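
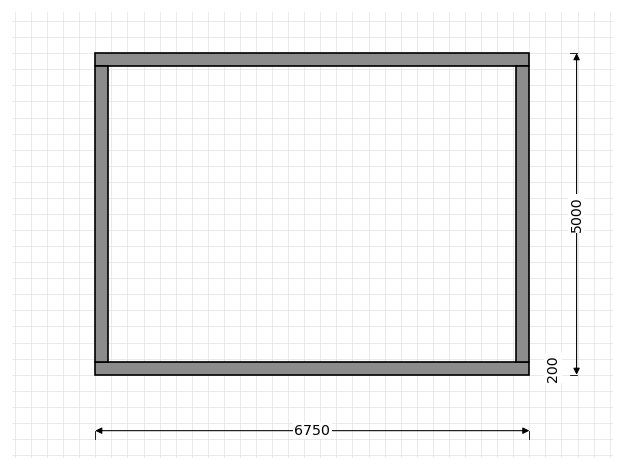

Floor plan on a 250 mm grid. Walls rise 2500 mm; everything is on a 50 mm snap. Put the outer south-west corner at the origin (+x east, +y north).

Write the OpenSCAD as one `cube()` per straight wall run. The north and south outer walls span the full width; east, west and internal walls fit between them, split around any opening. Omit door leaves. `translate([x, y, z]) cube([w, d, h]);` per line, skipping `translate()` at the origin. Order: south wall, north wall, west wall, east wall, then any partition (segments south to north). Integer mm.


cube([6750, 200, 2500]);
translate([0, 4800, 0]) cube([6750, 200, 2500]);
translate([0, 200, 0]) cube([200, 4600, 2500]);
translate([6550, 200, 0]) cube([200, 4600, 2500]);


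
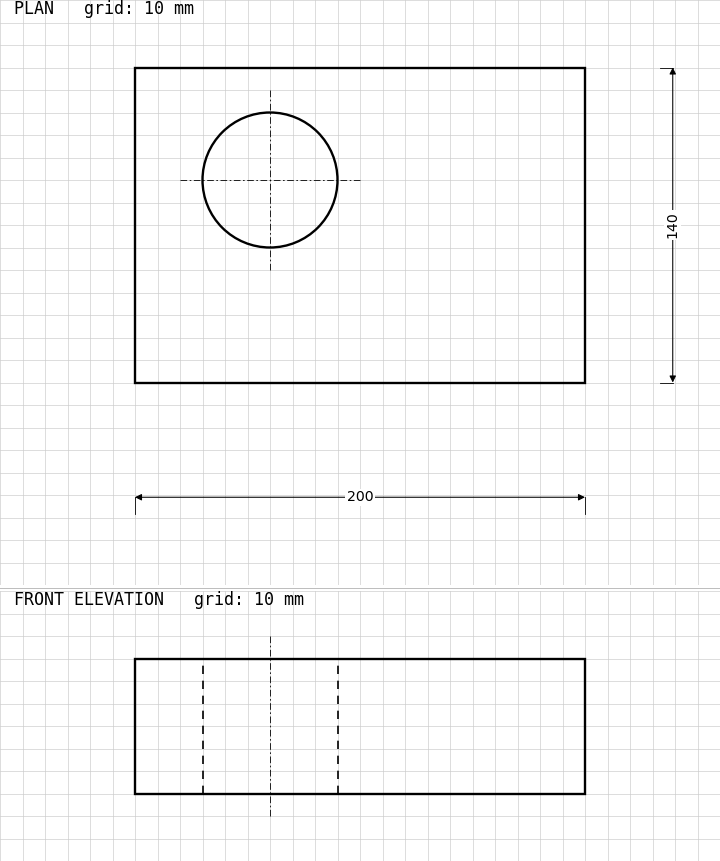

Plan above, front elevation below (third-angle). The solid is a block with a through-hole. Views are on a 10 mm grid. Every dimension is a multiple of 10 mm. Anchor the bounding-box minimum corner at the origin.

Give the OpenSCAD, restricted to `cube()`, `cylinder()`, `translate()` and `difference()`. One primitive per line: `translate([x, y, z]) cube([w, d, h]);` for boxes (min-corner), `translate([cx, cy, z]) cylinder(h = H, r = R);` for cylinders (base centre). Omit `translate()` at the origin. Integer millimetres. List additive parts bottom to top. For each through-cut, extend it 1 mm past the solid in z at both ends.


difference() {
  cube([200, 140, 60]);
  translate([60, 90, -1]) cylinder(h = 62, r = 30);
}


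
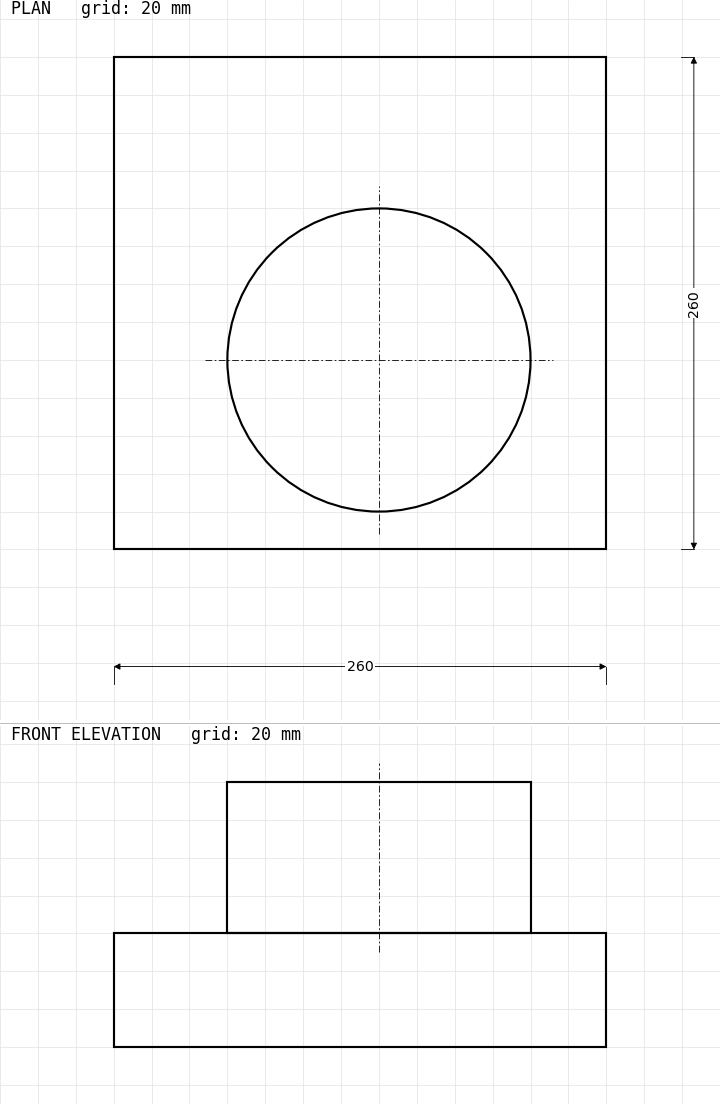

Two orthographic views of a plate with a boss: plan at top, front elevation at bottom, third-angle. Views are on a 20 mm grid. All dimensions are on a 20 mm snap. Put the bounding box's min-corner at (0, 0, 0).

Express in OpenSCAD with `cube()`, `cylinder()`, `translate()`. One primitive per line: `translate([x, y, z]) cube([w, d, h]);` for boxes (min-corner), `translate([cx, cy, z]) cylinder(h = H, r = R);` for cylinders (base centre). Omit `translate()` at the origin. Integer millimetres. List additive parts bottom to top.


cube([260, 260, 60]);
translate([140, 100, 60]) cylinder(h = 80, r = 80);


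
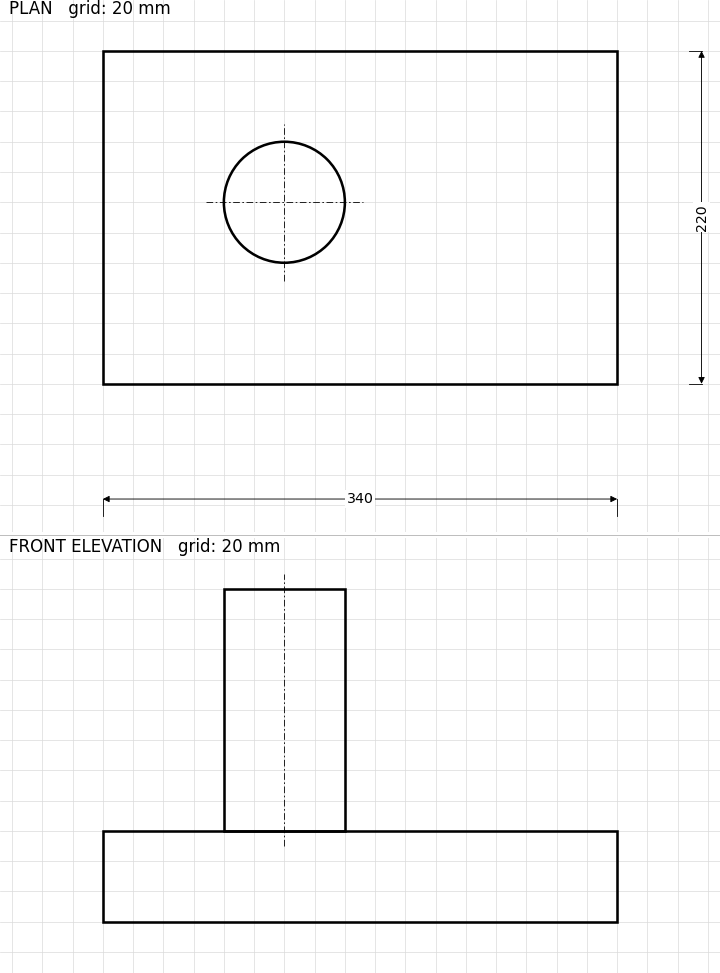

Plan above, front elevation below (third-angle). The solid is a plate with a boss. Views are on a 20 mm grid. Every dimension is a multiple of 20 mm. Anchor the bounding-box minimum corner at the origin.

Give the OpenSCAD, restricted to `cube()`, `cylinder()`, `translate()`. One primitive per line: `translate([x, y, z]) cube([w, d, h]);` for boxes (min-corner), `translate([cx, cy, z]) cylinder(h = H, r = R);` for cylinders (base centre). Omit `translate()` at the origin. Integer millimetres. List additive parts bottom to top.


cube([340, 220, 60]);
translate([120, 120, 60]) cylinder(h = 160, r = 40);


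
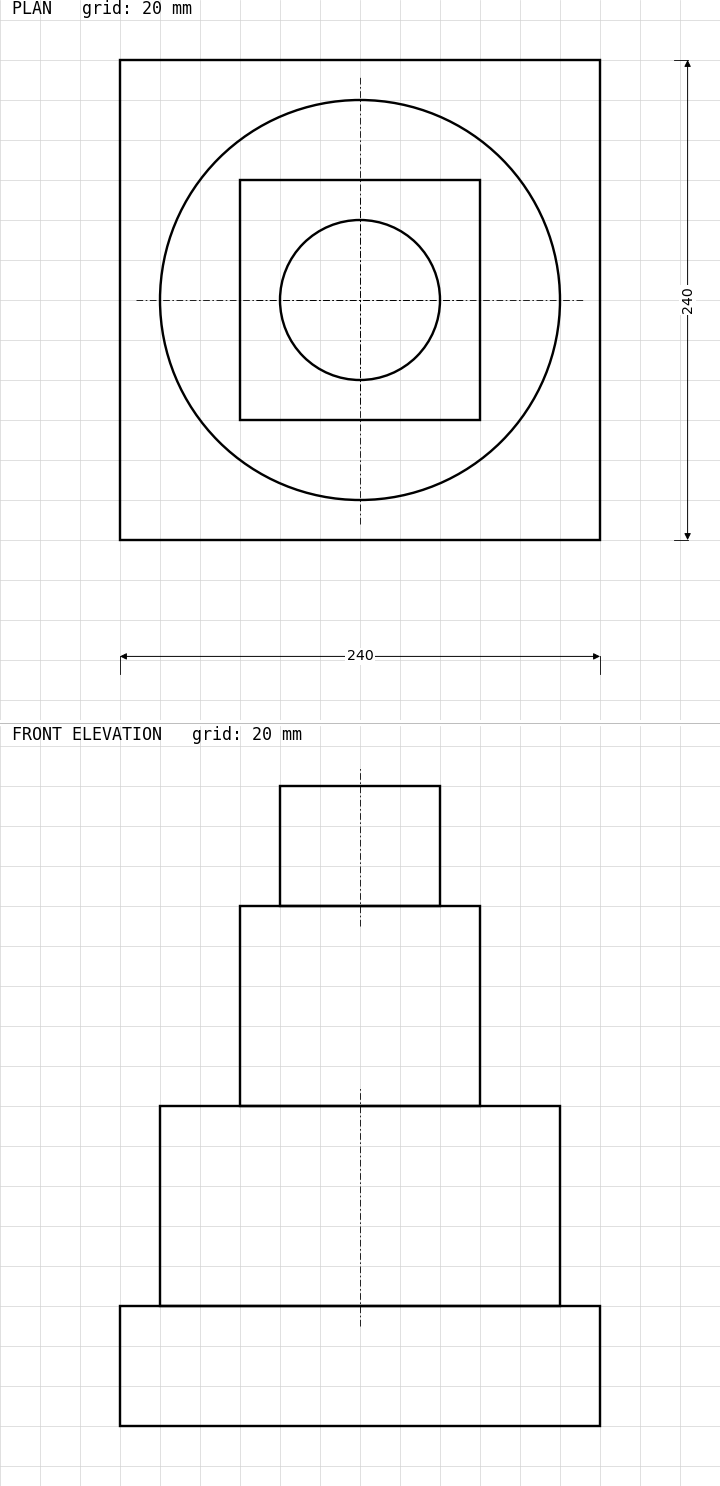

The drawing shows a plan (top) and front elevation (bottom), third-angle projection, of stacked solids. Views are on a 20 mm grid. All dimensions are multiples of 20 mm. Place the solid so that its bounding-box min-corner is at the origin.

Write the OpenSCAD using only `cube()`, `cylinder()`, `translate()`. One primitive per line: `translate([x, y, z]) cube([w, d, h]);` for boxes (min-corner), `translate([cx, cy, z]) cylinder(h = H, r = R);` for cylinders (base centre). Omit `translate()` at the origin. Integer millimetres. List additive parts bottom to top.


cube([240, 240, 60]);
translate([120, 120, 60]) cylinder(h = 100, r = 100);
translate([60, 60, 160]) cube([120, 120, 100]);
translate([120, 120, 260]) cylinder(h = 60, r = 40);


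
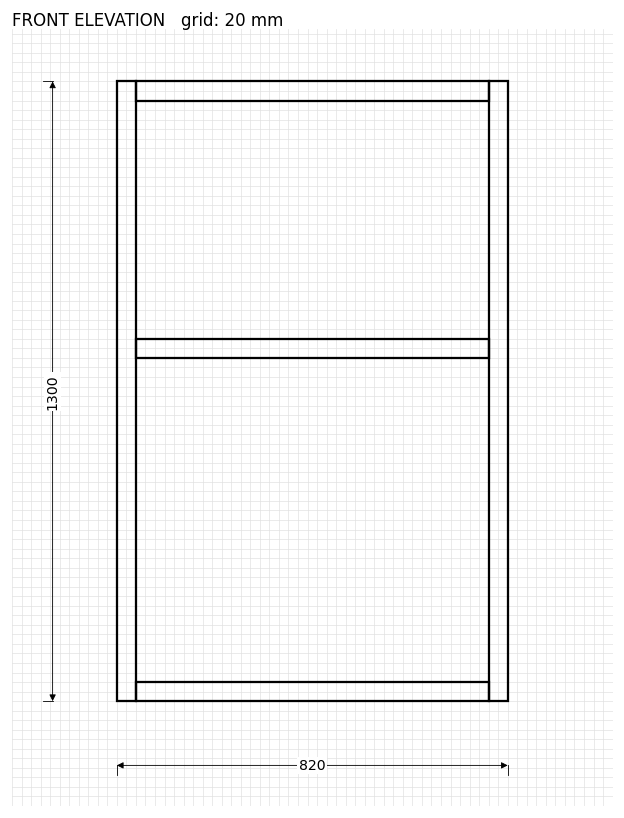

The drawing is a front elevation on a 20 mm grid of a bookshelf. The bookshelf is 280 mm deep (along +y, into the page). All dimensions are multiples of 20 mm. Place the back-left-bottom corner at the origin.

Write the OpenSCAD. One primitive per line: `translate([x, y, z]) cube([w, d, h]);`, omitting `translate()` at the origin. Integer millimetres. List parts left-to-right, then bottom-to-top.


cube([40, 280, 1300]);
translate([40, 0, 0]) cube([740, 280, 40]);
translate([40, 0, 720]) cube([740, 280, 40]);
translate([40, 0, 1260]) cube([740, 280, 40]);
translate([780, 0, 0]) cube([40, 280, 1300]);


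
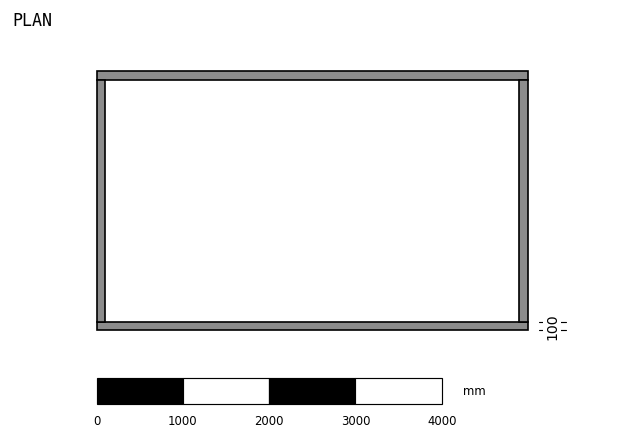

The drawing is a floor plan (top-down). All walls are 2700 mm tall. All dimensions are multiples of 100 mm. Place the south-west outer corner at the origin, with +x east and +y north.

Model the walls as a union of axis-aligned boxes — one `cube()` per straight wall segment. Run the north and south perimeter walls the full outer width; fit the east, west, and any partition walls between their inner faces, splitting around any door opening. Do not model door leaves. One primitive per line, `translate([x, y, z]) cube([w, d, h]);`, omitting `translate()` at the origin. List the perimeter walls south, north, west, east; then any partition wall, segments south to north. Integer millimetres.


cube([5000, 100, 2700]);
translate([0, 2900, 0]) cube([5000, 100, 2700]);
translate([0, 100, 0]) cube([100, 2800, 2700]);
translate([4900, 100, 0]) cube([100, 2800, 2700]);


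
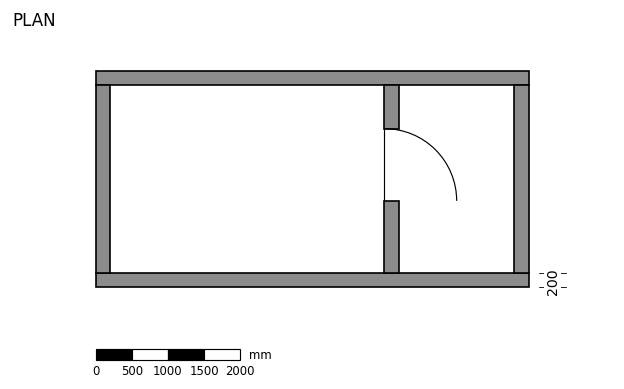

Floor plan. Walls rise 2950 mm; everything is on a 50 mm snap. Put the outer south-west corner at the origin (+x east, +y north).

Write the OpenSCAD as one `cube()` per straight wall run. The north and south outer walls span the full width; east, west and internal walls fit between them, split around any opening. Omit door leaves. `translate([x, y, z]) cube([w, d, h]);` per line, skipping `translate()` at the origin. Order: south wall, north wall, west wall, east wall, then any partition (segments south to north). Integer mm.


cube([6000, 200, 2950]);
translate([0, 2800, 0]) cube([6000, 200, 2950]);
translate([0, 200, 0]) cube([200, 2600, 2950]);
translate([5800, 200, 0]) cube([200, 2600, 2950]);
translate([4000, 200, 0]) cube([200, 1000, 2950]);
translate([4000, 2200, 0]) cube([200, 600, 2950]);


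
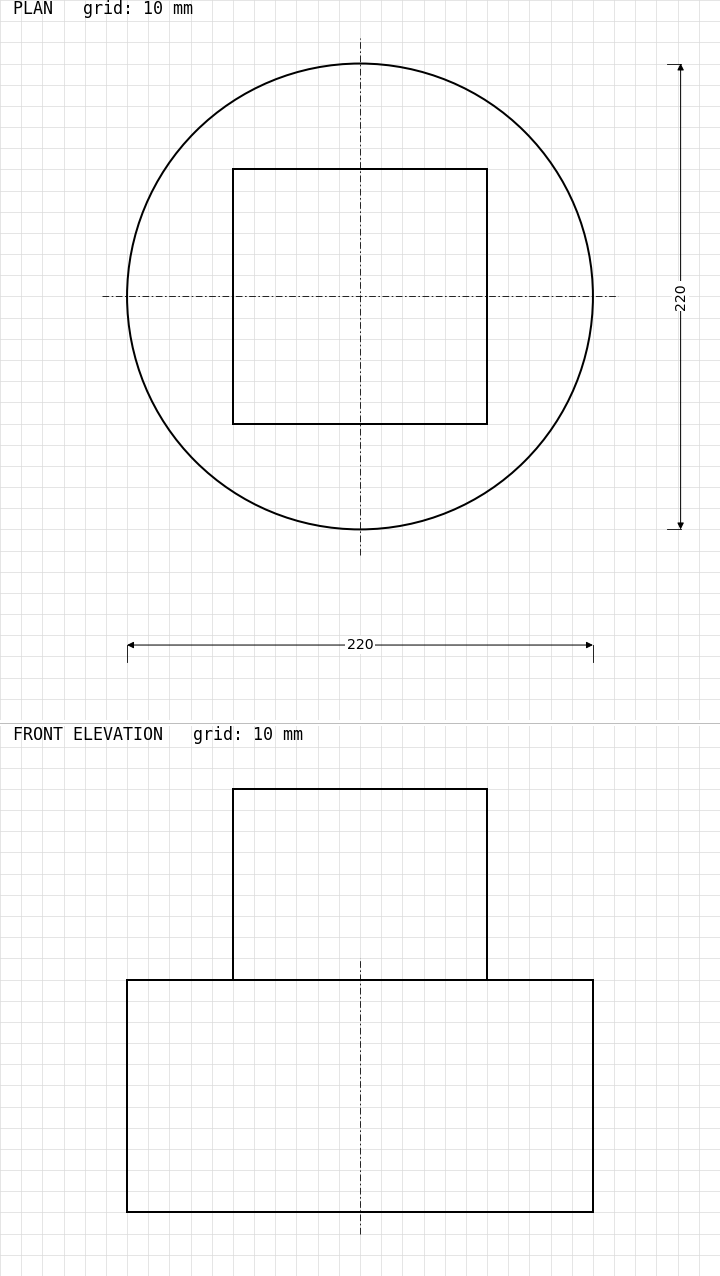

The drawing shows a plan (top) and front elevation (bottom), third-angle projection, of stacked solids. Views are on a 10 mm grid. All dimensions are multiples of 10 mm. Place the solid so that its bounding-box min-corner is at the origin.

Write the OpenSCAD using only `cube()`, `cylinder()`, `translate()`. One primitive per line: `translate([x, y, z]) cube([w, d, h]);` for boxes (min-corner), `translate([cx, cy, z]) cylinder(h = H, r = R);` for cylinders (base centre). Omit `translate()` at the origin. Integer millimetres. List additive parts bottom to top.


translate([110, 110, 0]) cylinder(h = 110, r = 110);
translate([50, 50, 110]) cube([120, 120, 90]);


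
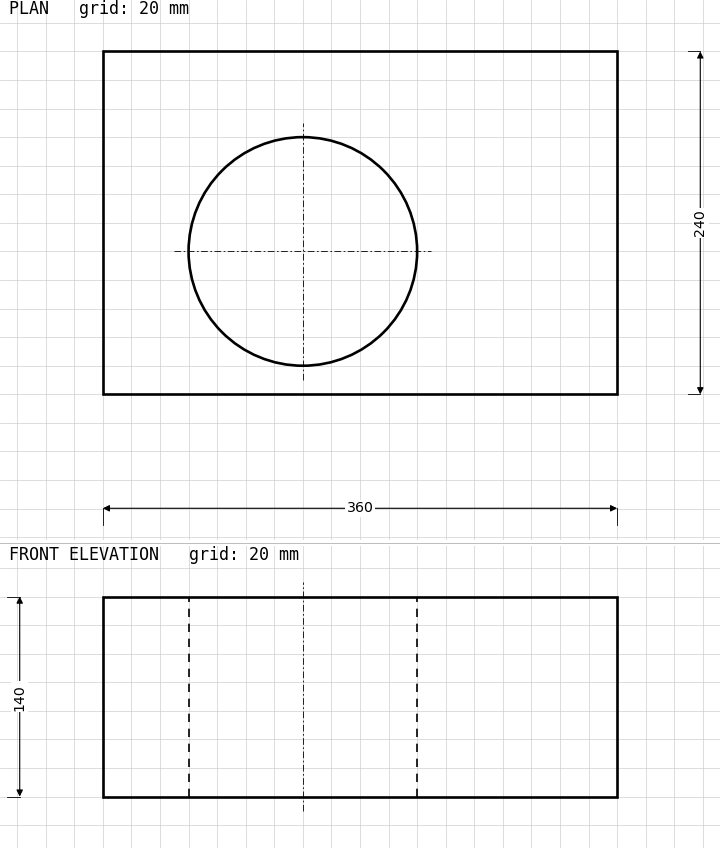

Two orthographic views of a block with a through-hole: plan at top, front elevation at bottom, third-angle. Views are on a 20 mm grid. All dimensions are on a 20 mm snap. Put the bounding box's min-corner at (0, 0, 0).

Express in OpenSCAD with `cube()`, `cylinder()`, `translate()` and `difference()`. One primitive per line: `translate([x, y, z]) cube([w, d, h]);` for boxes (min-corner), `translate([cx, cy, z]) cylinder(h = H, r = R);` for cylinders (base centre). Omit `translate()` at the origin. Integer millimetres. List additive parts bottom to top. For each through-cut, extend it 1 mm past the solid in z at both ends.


difference() {
  cube([360, 240, 140]);
  translate([140, 100, -1]) cylinder(h = 142, r = 80);
}


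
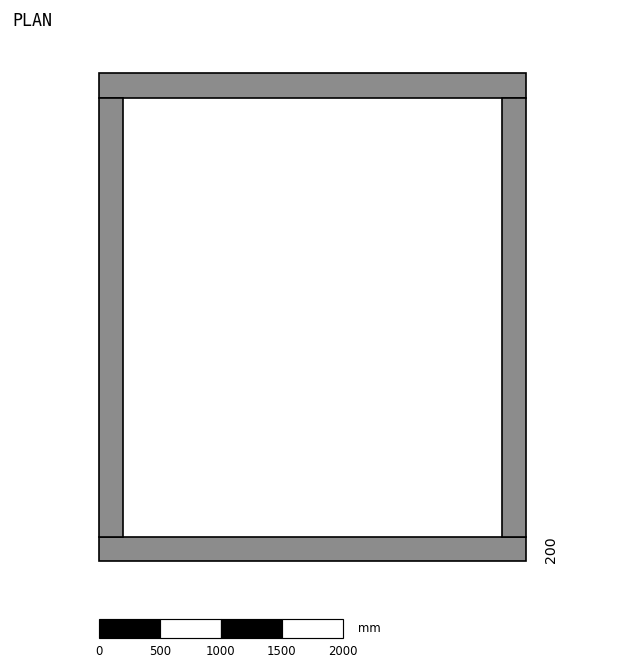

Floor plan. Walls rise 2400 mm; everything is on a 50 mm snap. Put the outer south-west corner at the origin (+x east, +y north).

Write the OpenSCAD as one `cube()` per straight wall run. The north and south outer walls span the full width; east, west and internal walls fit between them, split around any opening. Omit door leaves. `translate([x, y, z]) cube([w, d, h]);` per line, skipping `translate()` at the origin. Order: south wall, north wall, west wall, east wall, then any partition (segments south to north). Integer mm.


cube([3500, 200, 2400]);
translate([0, 3800, 0]) cube([3500, 200, 2400]);
translate([0, 200, 0]) cube([200, 3600, 2400]);
translate([3300, 200, 0]) cube([200, 3600, 2400]);


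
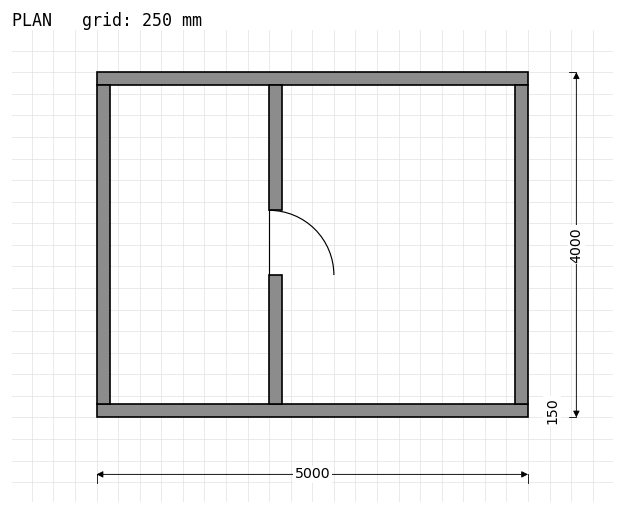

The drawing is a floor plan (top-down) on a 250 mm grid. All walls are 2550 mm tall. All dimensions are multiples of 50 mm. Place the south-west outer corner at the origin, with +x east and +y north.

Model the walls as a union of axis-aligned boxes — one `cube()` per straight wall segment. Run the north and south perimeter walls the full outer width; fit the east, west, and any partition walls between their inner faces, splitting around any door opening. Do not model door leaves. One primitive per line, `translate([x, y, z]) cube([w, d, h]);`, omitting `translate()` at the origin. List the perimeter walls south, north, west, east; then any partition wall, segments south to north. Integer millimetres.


cube([5000, 150, 2550]);
translate([0, 3850, 0]) cube([5000, 150, 2550]);
translate([0, 150, 0]) cube([150, 3700, 2550]);
translate([4850, 150, 0]) cube([150, 3700, 2550]);
translate([2000, 150, 0]) cube([150, 1500, 2550]);
translate([2000, 2400, 0]) cube([150, 1450, 2550]);


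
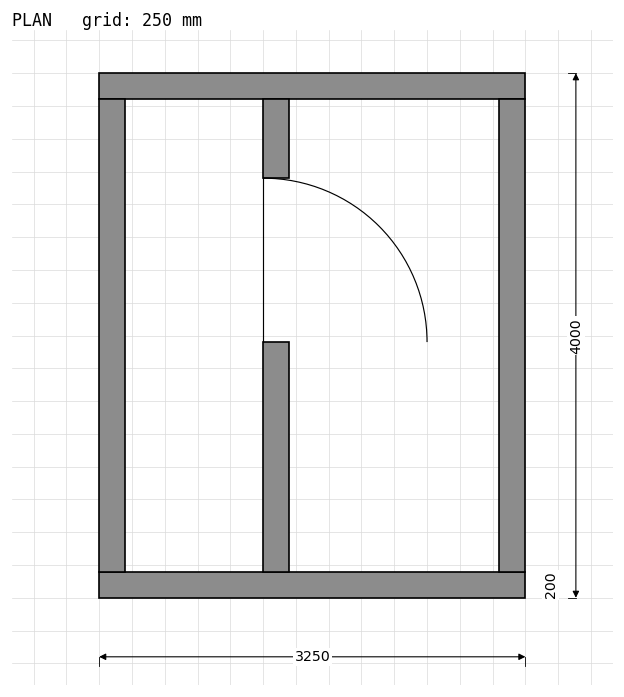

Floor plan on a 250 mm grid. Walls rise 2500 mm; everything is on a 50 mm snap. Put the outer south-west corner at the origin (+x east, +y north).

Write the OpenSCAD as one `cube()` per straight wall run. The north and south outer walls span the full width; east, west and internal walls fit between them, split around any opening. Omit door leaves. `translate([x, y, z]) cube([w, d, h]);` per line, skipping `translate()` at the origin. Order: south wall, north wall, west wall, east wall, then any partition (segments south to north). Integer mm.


cube([3250, 200, 2500]);
translate([0, 3800, 0]) cube([3250, 200, 2500]);
translate([0, 200, 0]) cube([200, 3600, 2500]);
translate([3050, 200, 0]) cube([200, 3600, 2500]);
translate([1250, 200, 0]) cube([200, 1750, 2500]);
translate([1250, 3200, 0]) cube([200, 600, 2500]);


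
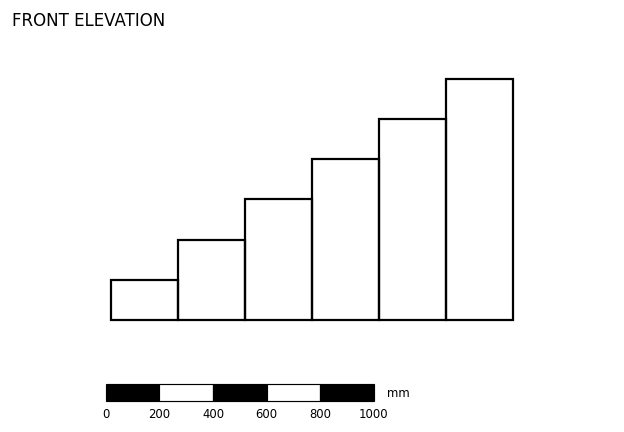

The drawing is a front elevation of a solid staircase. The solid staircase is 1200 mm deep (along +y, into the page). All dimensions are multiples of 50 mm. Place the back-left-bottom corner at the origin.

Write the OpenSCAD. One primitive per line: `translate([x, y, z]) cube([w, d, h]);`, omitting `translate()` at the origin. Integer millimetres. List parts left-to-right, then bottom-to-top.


cube([250, 1200, 150]);
translate([250, 0, 0]) cube([250, 1200, 300]);
translate([500, 0, 0]) cube([250, 1200, 450]);
translate([750, 0, 0]) cube([250, 1200, 600]);
translate([1000, 0, 0]) cube([250, 1200, 750]);
translate([1250, 0, 0]) cube([250, 1200, 900]);


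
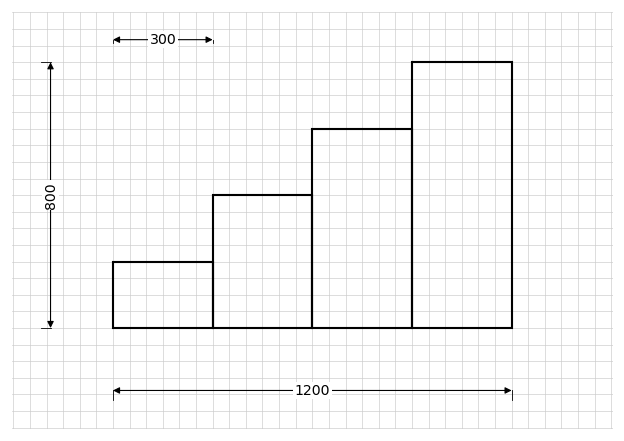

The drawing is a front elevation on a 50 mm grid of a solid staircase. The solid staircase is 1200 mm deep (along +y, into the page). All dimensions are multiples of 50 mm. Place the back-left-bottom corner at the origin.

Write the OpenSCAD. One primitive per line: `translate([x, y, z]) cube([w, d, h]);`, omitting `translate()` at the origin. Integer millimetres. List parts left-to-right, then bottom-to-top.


cube([300, 1200, 200]);
translate([300, 0, 0]) cube([300, 1200, 400]);
translate([600, 0, 0]) cube([300, 1200, 600]);
translate([900, 0, 0]) cube([300, 1200, 800]);


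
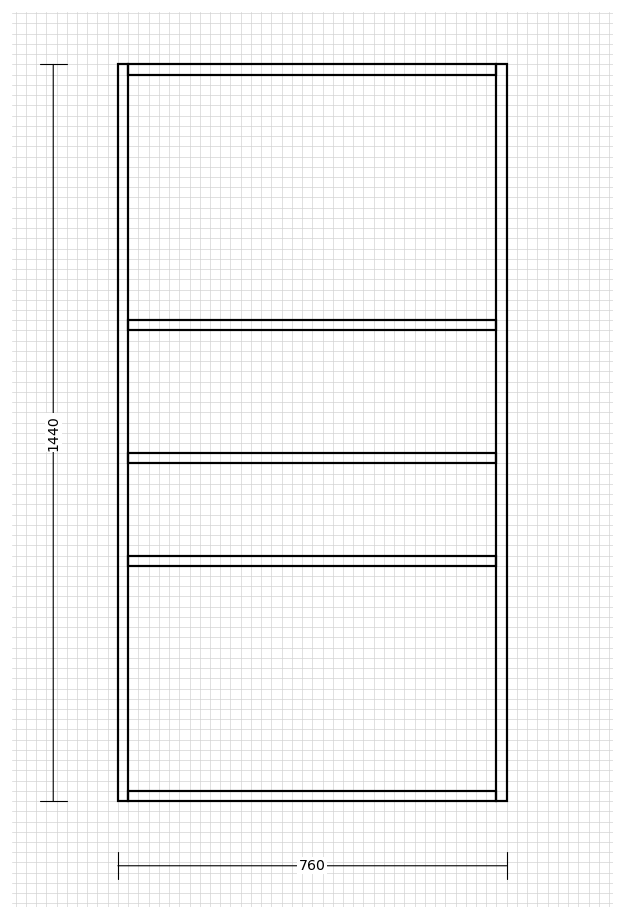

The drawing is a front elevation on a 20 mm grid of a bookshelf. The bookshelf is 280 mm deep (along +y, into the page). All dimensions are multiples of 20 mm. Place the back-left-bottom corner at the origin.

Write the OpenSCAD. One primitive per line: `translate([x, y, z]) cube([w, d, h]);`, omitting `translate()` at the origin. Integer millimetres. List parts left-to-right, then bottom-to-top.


cube([20, 280, 1440]);
translate([20, 0, 0]) cube([720, 280, 20]);
translate([20, 0, 460]) cube([720, 280, 20]);
translate([20, 0, 660]) cube([720, 280, 20]);
translate([20, 0, 920]) cube([720, 280, 20]);
translate([20, 0, 1420]) cube([720, 280, 20]);
translate([740, 0, 0]) cube([20, 280, 1440]);


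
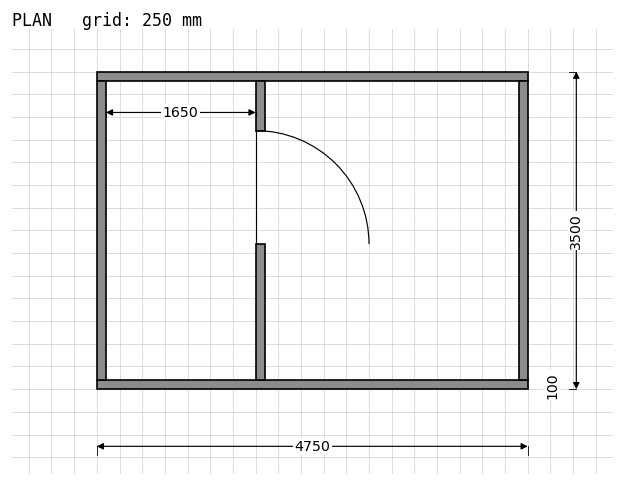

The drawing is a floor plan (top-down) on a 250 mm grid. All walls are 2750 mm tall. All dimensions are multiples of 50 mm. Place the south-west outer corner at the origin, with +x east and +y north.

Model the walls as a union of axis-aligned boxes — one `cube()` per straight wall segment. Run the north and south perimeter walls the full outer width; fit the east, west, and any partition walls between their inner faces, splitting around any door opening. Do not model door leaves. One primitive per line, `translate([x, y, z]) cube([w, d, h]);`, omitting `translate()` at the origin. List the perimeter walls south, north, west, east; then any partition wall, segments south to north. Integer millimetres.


cube([4750, 100, 2750]);
translate([0, 3400, 0]) cube([4750, 100, 2750]);
translate([0, 100, 0]) cube([100, 3300, 2750]);
translate([4650, 100, 0]) cube([100, 3300, 2750]);
translate([1750, 100, 0]) cube([100, 1500, 2750]);
translate([1750, 2850, 0]) cube([100, 550, 2750]);


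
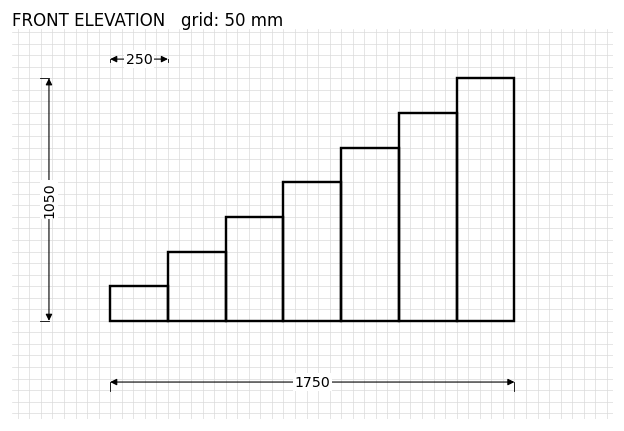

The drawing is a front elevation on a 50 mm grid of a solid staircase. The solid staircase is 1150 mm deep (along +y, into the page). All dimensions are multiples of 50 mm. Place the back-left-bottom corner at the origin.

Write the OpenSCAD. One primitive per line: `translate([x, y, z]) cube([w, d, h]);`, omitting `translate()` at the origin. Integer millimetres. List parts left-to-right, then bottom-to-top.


cube([250, 1150, 150]);
translate([250, 0, 0]) cube([250, 1150, 300]);
translate([500, 0, 0]) cube([250, 1150, 450]);
translate([750, 0, 0]) cube([250, 1150, 600]);
translate([1000, 0, 0]) cube([250, 1150, 750]);
translate([1250, 0, 0]) cube([250, 1150, 900]);
translate([1500, 0, 0]) cube([250, 1150, 1050]);


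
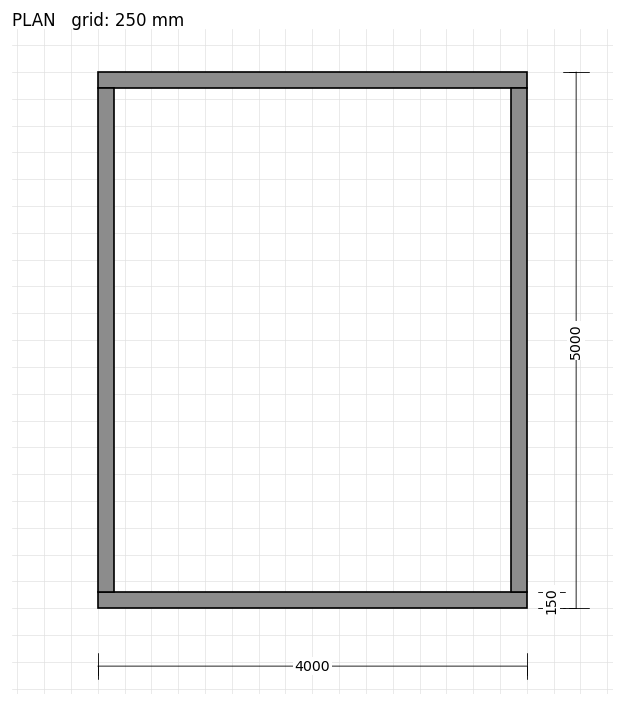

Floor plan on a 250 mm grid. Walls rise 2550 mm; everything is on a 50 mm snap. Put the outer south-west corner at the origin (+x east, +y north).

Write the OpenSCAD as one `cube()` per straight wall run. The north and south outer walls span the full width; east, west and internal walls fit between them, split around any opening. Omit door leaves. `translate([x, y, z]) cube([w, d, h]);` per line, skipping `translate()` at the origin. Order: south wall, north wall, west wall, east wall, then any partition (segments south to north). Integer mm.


cube([4000, 150, 2550]);
translate([0, 4850, 0]) cube([4000, 150, 2550]);
translate([0, 150, 0]) cube([150, 4700, 2550]);
translate([3850, 150, 0]) cube([150, 4700, 2550]);


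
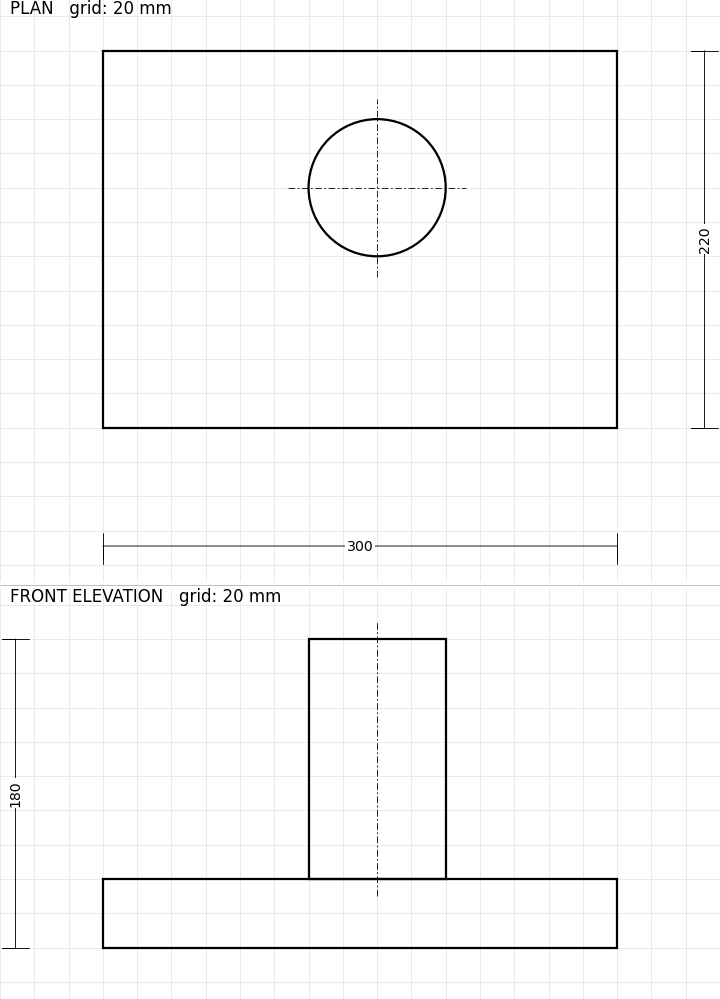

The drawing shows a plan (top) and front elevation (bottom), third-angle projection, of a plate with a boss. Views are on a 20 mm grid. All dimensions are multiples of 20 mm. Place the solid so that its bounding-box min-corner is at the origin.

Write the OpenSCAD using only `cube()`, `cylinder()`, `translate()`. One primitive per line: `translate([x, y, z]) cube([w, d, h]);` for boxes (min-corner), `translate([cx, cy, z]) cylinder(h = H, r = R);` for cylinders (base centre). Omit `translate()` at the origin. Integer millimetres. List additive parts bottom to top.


cube([300, 220, 40]);
translate([160, 140, 40]) cylinder(h = 140, r = 40);


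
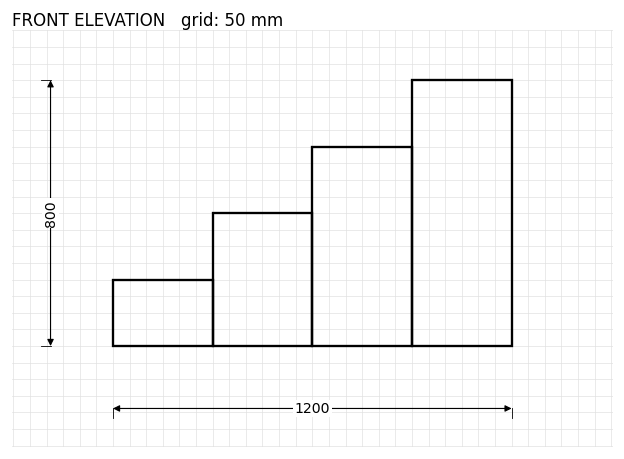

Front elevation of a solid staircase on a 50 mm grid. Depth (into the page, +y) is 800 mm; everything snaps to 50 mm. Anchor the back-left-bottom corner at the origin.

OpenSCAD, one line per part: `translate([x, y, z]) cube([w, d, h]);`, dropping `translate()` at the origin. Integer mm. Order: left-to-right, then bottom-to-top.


cube([300, 800, 200]);
translate([300, 0, 0]) cube([300, 800, 400]);
translate([600, 0, 0]) cube([300, 800, 600]);
translate([900, 0, 0]) cube([300, 800, 800]);


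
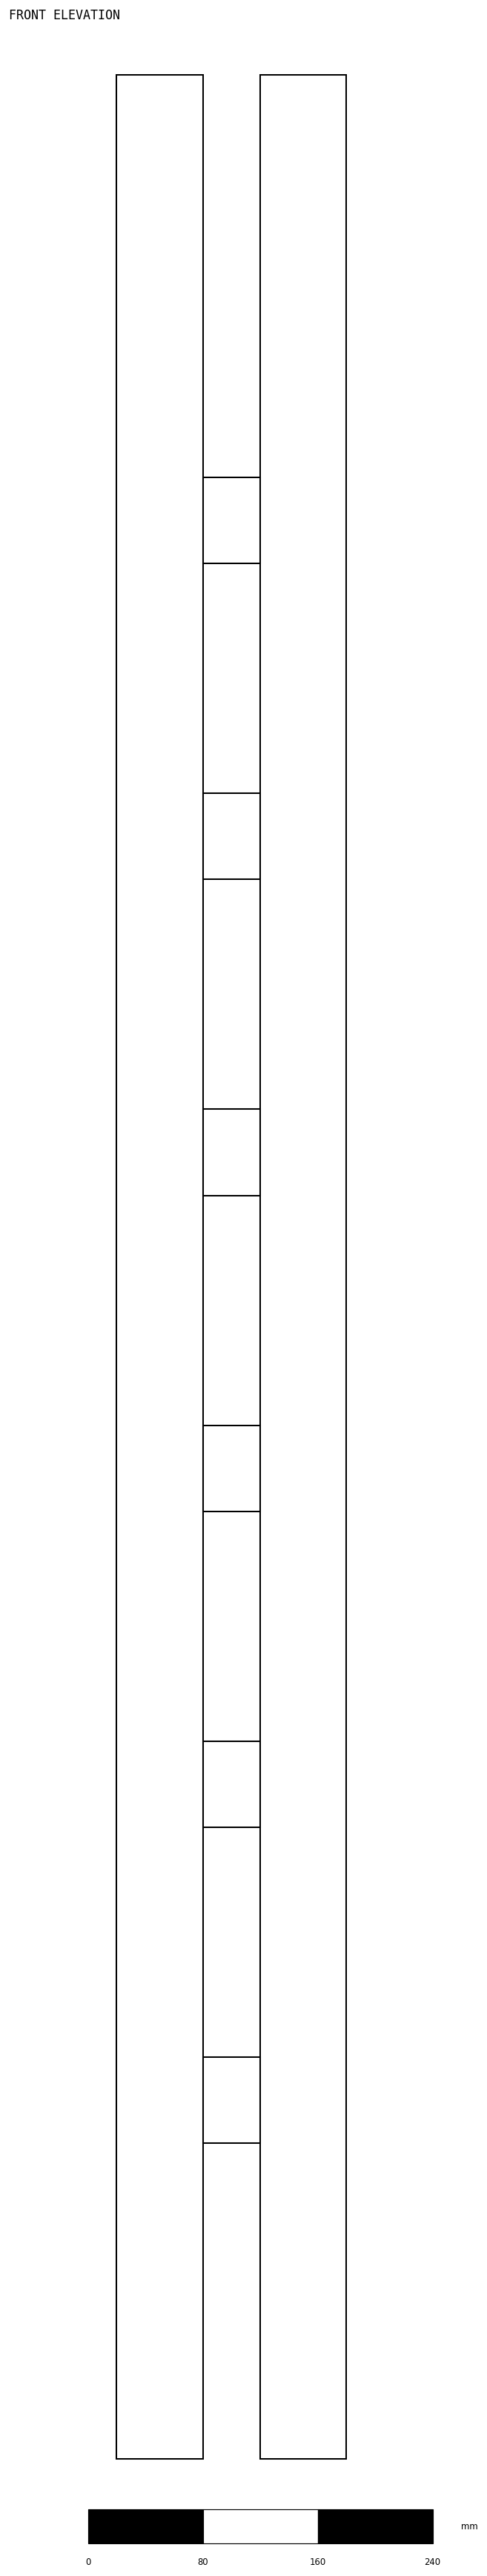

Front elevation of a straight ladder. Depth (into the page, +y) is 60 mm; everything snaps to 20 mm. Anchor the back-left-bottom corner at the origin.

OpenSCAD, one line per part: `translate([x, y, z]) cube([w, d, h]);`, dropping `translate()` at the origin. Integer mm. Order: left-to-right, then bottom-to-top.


cube([60, 60, 1660]);
translate([60, 0, 220]) cube([40, 60, 60]);
translate([60, 0, 440]) cube([40, 60, 60]);
translate([60, 0, 660]) cube([40, 60, 60]);
translate([60, 0, 880]) cube([40, 60, 60]);
translate([60, 0, 1100]) cube([40, 60, 60]);
translate([60, 0, 1320]) cube([40, 60, 60]);
translate([100, 0, 0]) cube([60, 60, 1660]);


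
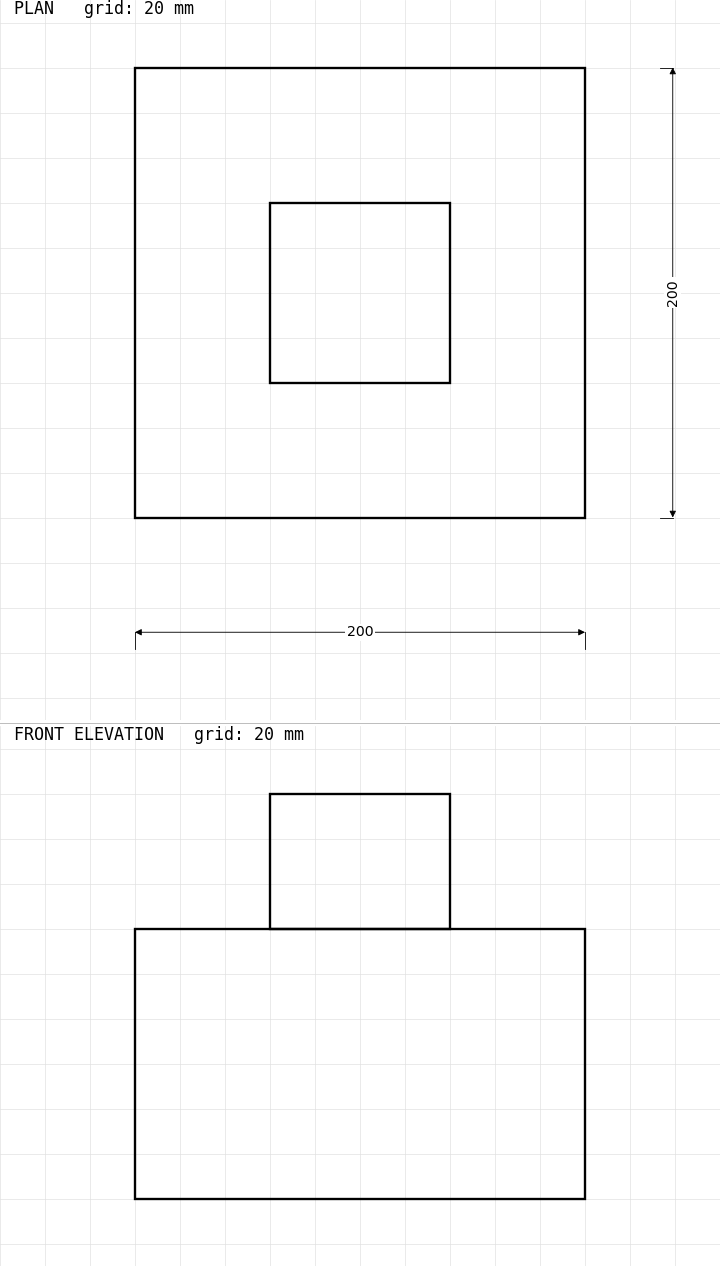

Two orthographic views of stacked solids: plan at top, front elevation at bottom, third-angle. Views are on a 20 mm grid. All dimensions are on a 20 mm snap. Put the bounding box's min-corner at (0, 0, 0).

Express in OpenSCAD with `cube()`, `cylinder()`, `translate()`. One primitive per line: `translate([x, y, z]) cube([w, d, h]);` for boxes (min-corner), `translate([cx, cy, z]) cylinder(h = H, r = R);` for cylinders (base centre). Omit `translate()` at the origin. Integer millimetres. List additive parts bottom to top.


cube([200, 200, 120]);
translate([60, 60, 120]) cube([80, 80, 60]);


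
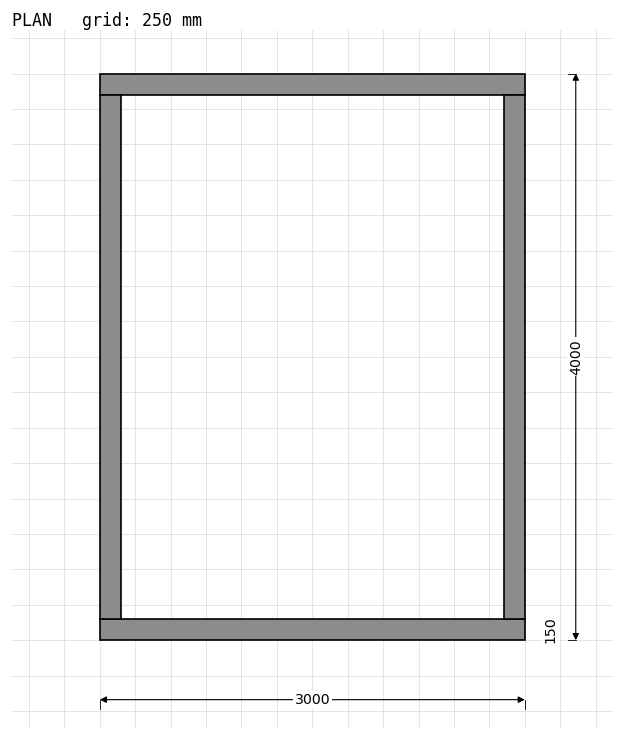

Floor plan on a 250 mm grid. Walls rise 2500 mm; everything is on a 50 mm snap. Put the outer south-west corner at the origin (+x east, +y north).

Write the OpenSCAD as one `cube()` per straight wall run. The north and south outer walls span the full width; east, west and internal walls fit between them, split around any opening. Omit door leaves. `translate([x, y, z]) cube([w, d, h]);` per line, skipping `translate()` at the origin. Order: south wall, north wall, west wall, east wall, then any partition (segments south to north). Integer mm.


cube([3000, 150, 2500]);
translate([0, 3850, 0]) cube([3000, 150, 2500]);
translate([0, 150, 0]) cube([150, 3700, 2500]);
translate([2850, 150, 0]) cube([150, 3700, 2500]);


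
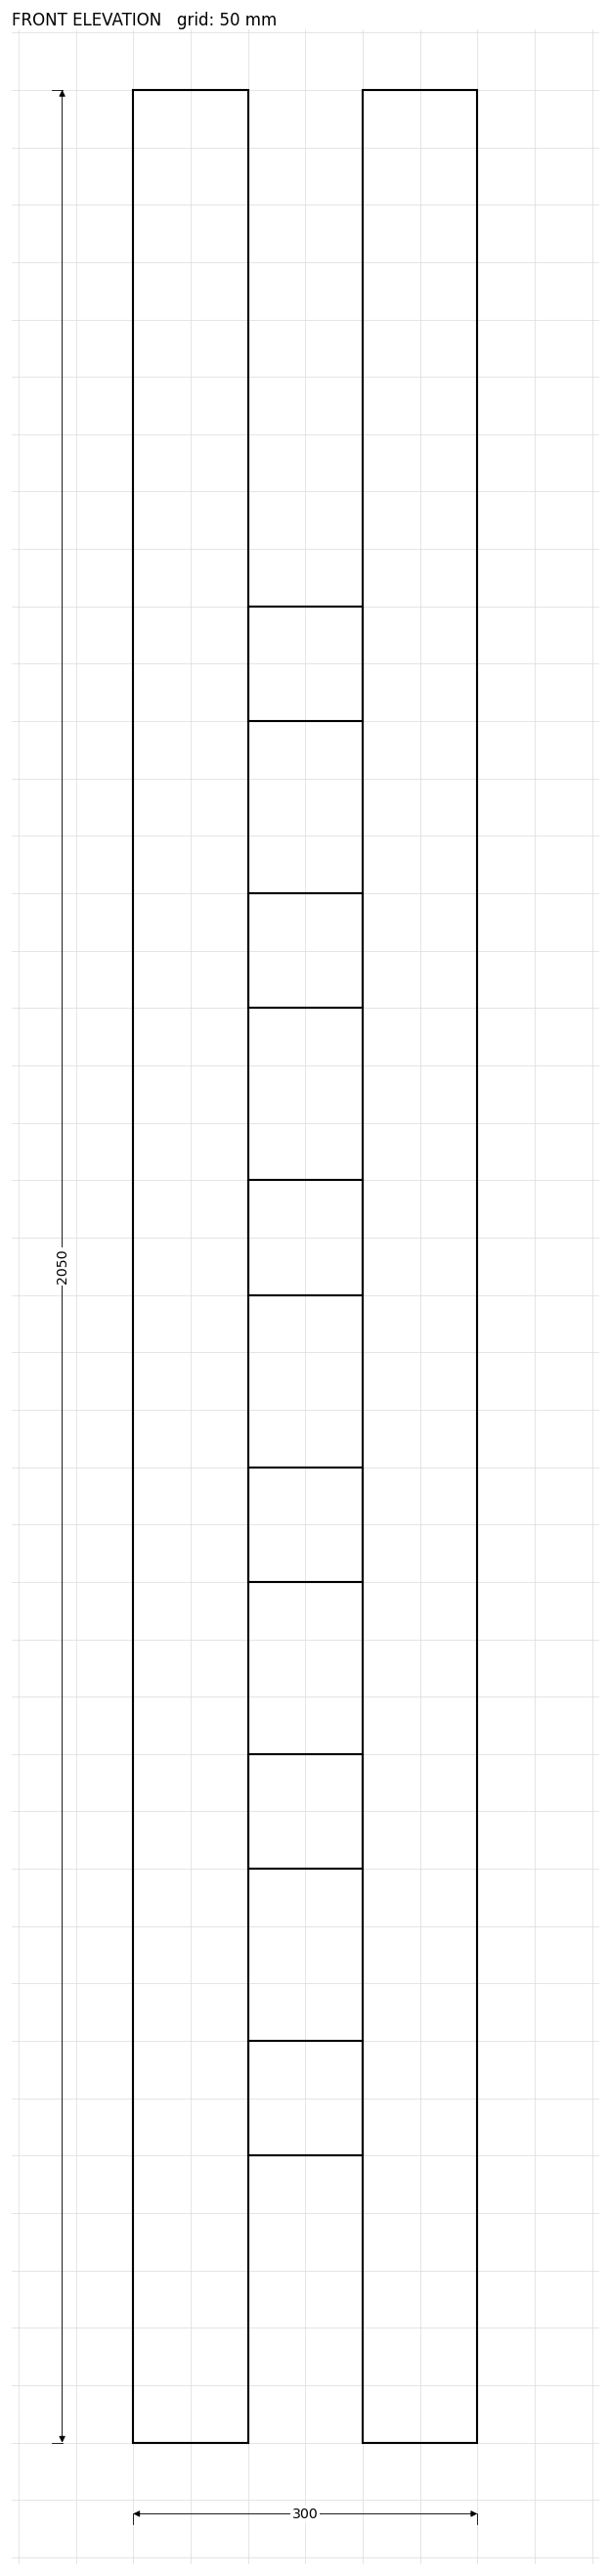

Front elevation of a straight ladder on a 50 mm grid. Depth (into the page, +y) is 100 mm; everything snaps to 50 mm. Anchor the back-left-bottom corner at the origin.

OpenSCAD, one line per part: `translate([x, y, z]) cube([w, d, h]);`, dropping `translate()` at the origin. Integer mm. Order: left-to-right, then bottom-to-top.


cube([100, 100, 2050]);
translate([100, 0, 250]) cube([100, 100, 100]);
translate([100, 0, 500]) cube([100, 100, 100]);
translate([100, 0, 750]) cube([100, 100, 100]);
translate([100, 0, 1000]) cube([100, 100, 100]);
translate([100, 0, 1250]) cube([100, 100, 100]);
translate([100, 0, 1500]) cube([100, 100, 100]);
translate([200, 0, 0]) cube([100, 100, 2050]);


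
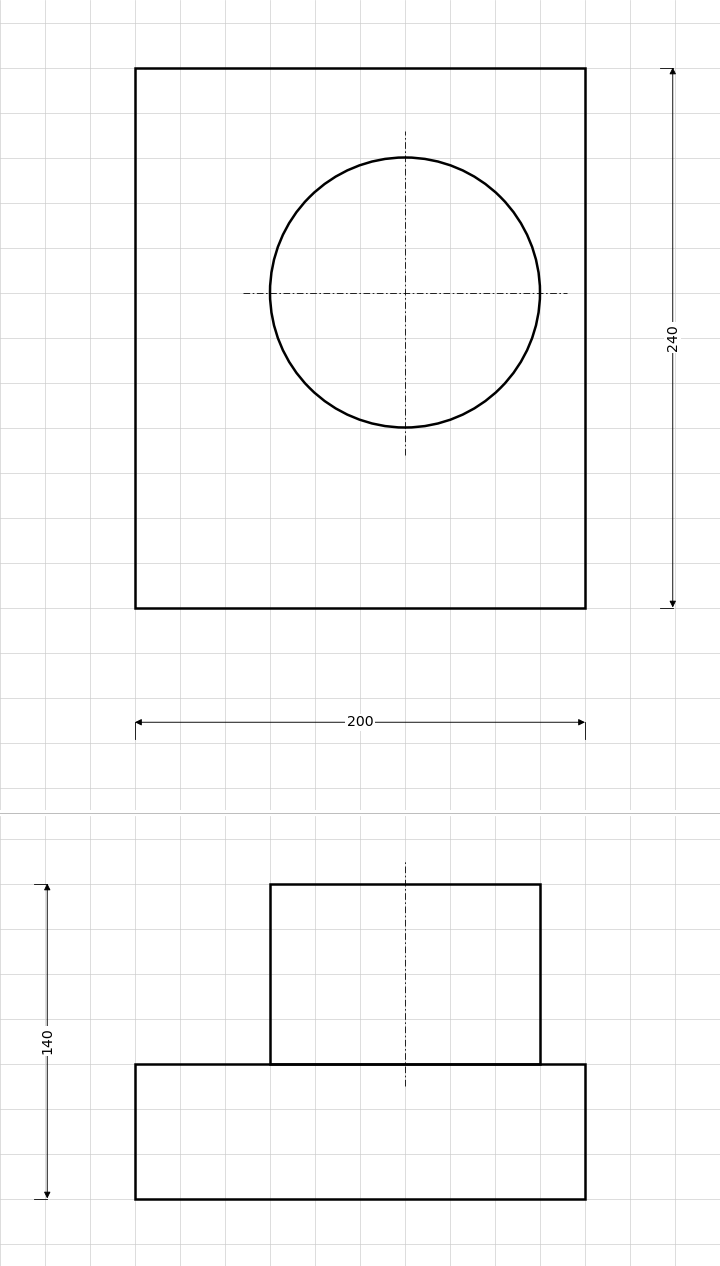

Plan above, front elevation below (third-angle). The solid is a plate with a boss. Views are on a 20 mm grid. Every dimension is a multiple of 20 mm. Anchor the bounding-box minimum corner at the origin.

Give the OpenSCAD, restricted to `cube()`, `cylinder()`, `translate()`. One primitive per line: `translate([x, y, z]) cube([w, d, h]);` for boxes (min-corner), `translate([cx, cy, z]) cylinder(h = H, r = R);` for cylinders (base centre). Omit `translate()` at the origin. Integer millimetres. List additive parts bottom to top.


cube([200, 240, 60]);
translate([120, 140, 60]) cylinder(h = 80, r = 60);


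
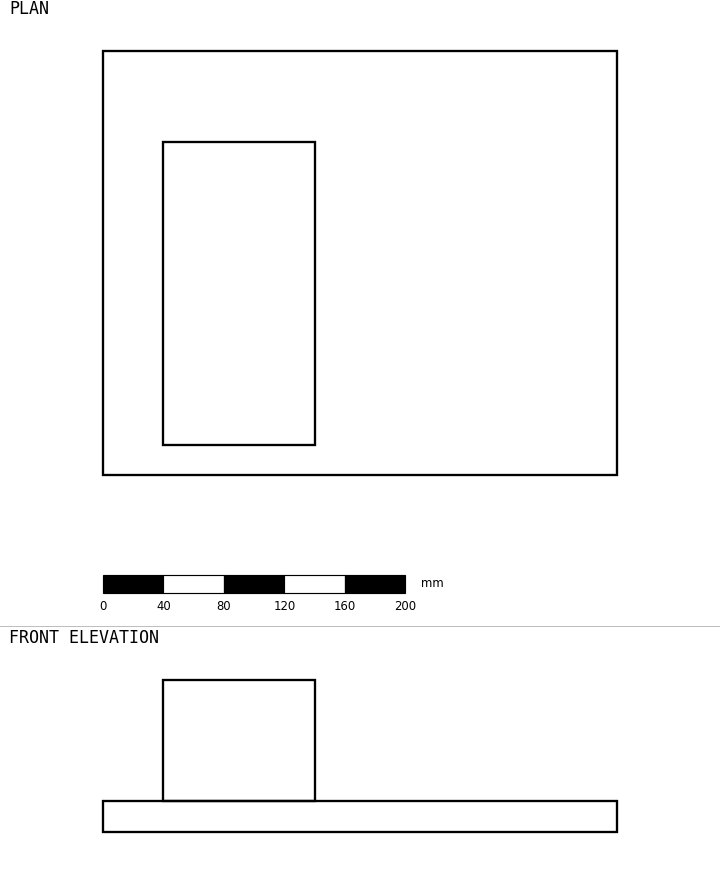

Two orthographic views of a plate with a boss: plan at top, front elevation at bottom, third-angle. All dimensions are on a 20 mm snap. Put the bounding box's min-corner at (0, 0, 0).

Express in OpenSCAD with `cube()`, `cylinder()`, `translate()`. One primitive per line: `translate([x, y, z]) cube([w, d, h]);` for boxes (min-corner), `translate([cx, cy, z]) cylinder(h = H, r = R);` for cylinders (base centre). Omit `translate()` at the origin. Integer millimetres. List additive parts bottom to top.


cube([340, 280, 20]);
translate([40, 20, 20]) cube([100, 200, 80]);


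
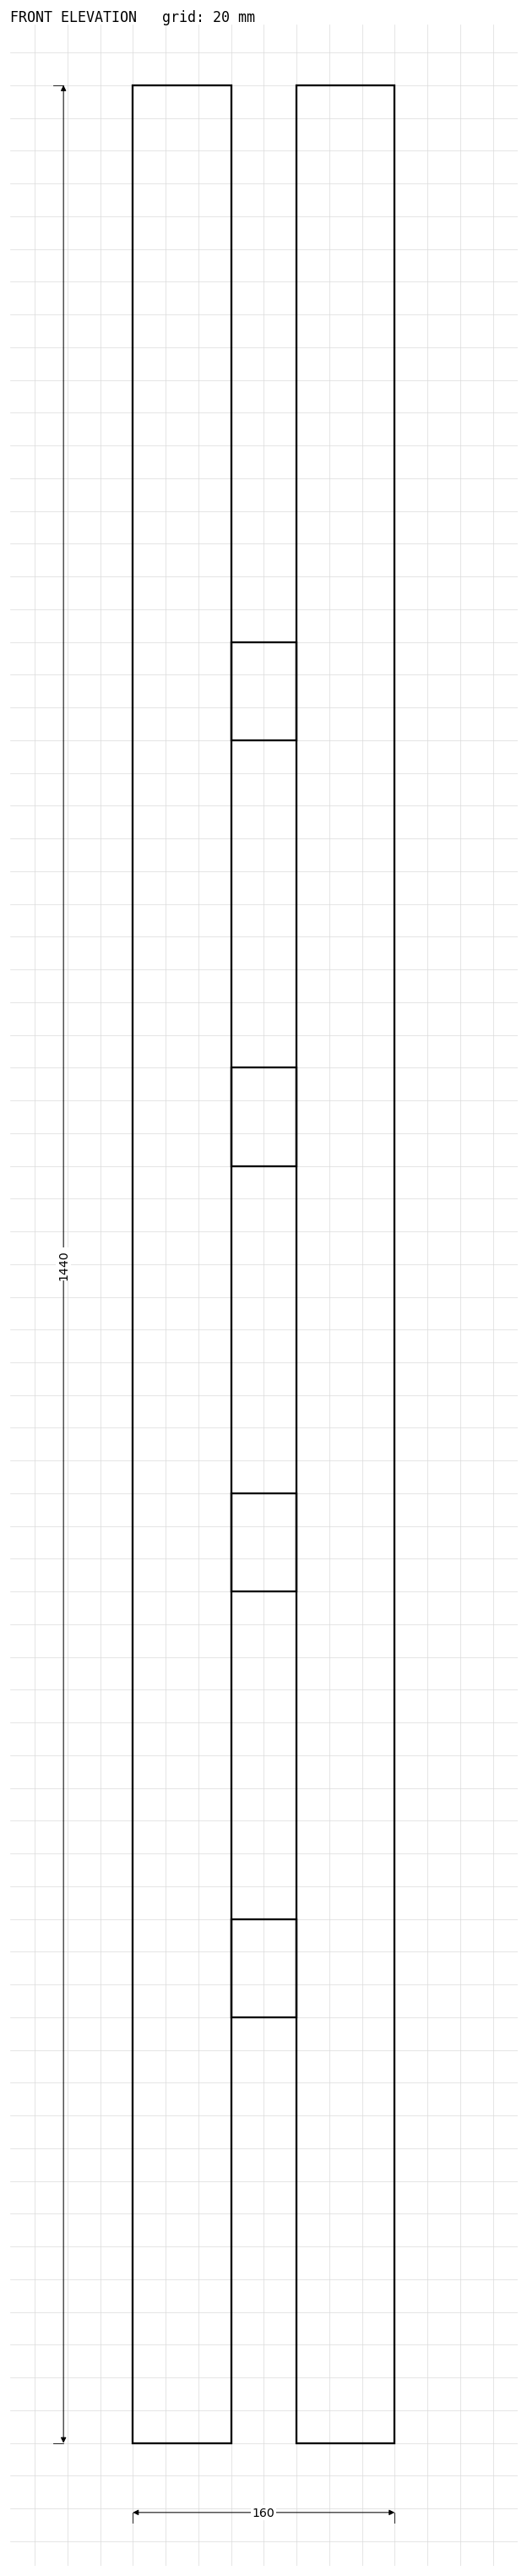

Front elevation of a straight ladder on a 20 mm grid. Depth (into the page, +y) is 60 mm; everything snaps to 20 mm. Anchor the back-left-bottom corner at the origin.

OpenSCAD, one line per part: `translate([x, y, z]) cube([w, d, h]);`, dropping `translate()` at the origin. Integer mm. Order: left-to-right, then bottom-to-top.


cube([60, 60, 1440]);
translate([60, 0, 260]) cube([40, 60, 60]);
translate([60, 0, 520]) cube([40, 60, 60]);
translate([60, 0, 780]) cube([40, 60, 60]);
translate([60, 0, 1040]) cube([40, 60, 60]);
translate([100, 0, 0]) cube([60, 60, 1440]);


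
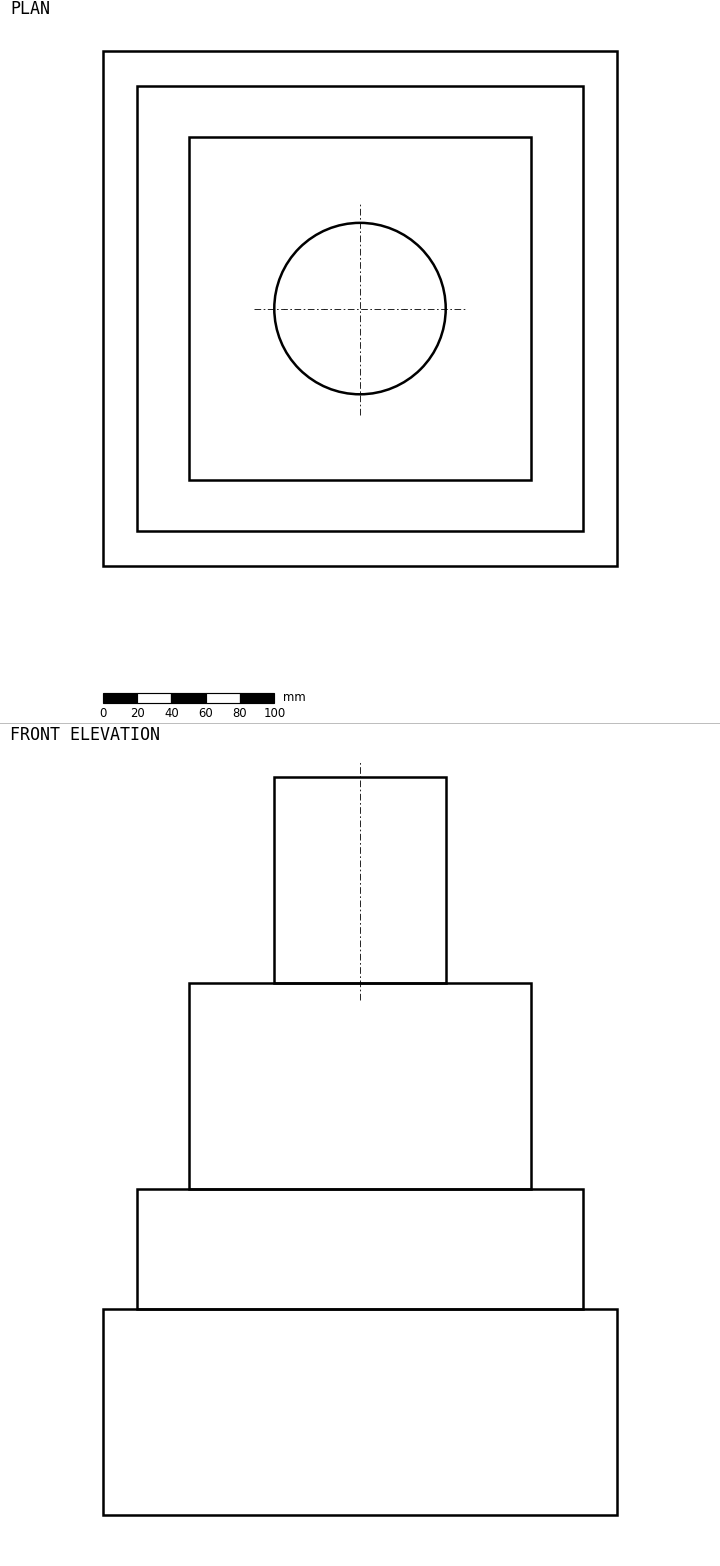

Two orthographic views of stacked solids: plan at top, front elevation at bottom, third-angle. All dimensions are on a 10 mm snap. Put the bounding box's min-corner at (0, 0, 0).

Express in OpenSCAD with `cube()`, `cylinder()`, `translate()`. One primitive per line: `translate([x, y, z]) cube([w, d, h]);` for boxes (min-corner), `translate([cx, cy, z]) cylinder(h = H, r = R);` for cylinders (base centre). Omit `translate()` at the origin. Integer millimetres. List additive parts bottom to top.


cube([300, 300, 120]);
translate([20, 20, 120]) cube([260, 260, 70]);
translate([50, 50, 190]) cube([200, 200, 120]);
translate([150, 150, 310]) cylinder(h = 120, r = 50);


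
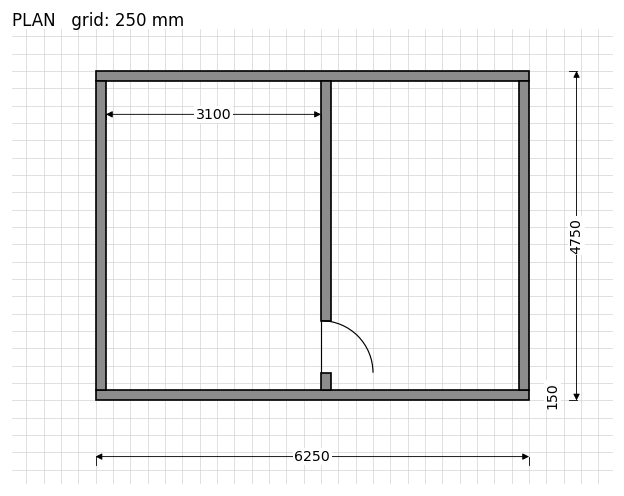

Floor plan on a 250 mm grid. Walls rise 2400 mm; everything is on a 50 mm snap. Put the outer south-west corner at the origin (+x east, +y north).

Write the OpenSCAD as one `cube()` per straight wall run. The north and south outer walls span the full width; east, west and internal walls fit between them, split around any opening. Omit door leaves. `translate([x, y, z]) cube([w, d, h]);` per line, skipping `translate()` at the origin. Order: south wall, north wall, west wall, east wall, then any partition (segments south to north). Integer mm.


cube([6250, 150, 2400]);
translate([0, 4600, 0]) cube([6250, 150, 2400]);
translate([0, 150, 0]) cube([150, 4450, 2400]);
translate([6100, 150, 0]) cube([150, 4450, 2400]);
translate([3250, 150, 0]) cube([150, 250, 2400]);
translate([3250, 1150, 0]) cube([150, 3450, 2400]);


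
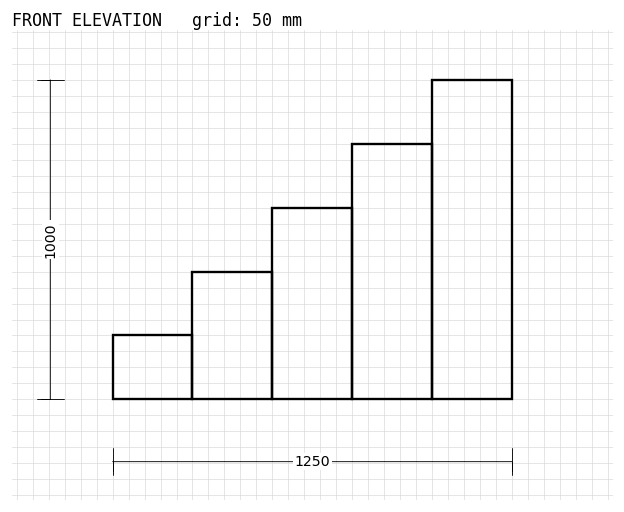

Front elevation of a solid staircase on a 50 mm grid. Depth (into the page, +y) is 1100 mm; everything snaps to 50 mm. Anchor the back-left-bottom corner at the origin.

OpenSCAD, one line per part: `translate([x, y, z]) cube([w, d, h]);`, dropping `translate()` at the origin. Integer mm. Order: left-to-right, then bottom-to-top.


cube([250, 1100, 200]);
translate([250, 0, 0]) cube([250, 1100, 400]);
translate([500, 0, 0]) cube([250, 1100, 600]);
translate([750, 0, 0]) cube([250, 1100, 800]);
translate([1000, 0, 0]) cube([250, 1100, 1000]);


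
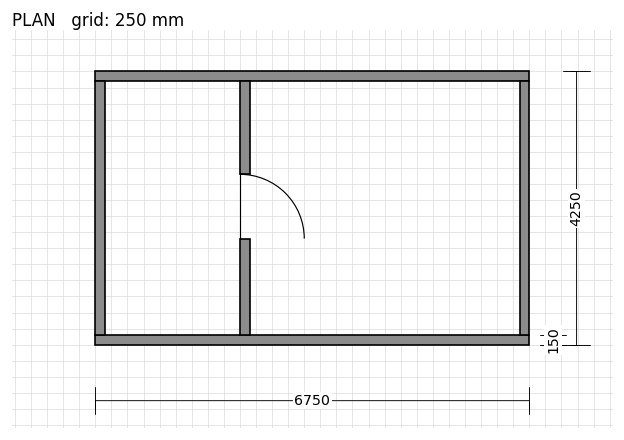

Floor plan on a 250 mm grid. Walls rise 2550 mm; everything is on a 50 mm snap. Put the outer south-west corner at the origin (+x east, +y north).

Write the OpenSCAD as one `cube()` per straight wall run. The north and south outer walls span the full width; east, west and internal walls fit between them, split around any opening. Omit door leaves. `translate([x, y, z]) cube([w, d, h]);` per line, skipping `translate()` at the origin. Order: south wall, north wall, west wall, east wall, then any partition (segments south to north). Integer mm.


cube([6750, 150, 2550]);
translate([0, 4100, 0]) cube([6750, 150, 2550]);
translate([0, 150, 0]) cube([150, 3950, 2550]);
translate([6600, 150, 0]) cube([150, 3950, 2550]);
translate([2250, 150, 0]) cube([150, 1500, 2550]);
translate([2250, 2650, 0]) cube([150, 1450, 2550]);


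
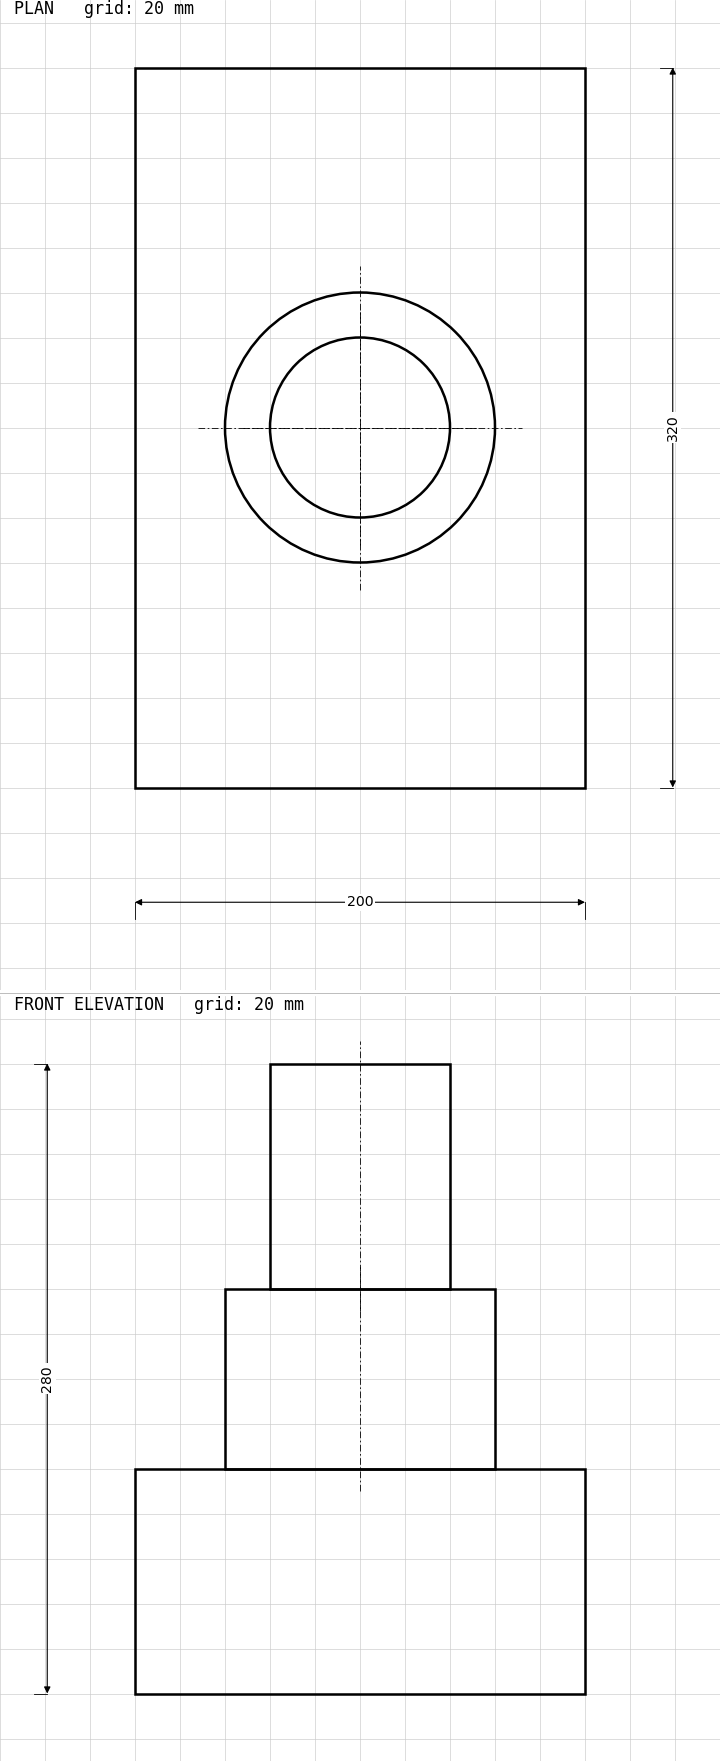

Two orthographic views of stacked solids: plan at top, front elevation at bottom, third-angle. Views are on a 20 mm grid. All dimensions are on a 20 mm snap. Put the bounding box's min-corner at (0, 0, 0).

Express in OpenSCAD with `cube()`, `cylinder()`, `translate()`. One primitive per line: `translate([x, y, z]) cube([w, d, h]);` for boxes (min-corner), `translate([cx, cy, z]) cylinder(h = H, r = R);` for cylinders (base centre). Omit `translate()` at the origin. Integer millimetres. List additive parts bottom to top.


cube([200, 320, 100]);
translate([100, 160, 100]) cylinder(h = 80, r = 60);
translate([100, 160, 180]) cylinder(h = 100, r = 40);


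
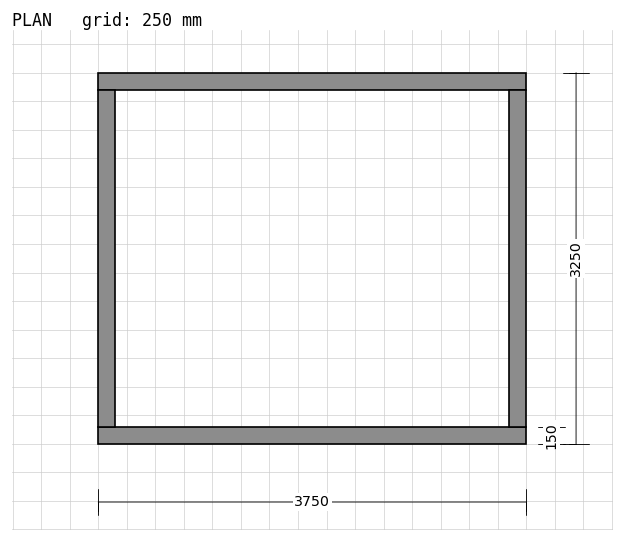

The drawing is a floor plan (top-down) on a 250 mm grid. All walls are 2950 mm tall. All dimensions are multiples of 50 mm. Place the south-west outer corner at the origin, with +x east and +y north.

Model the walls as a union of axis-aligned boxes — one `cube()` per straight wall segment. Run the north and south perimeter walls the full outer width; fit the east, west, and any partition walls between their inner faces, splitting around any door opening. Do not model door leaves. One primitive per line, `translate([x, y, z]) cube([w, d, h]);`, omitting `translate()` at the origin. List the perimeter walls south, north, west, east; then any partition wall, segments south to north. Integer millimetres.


cube([3750, 150, 2950]);
translate([0, 3100, 0]) cube([3750, 150, 2950]);
translate([0, 150, 0]) cube([150, 2950, 2950]);
translate([3600, 150, 0]) cube([150, 2950, 2950]);


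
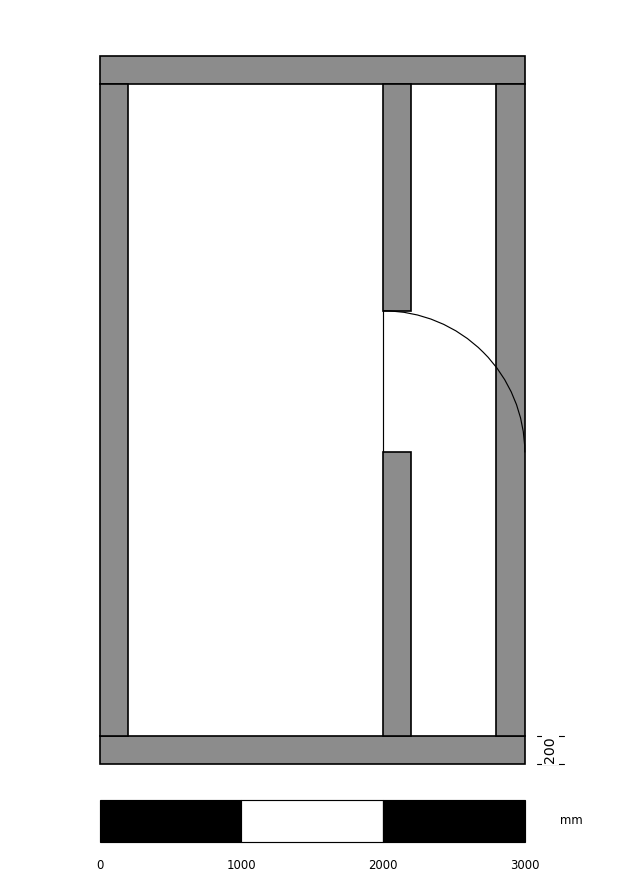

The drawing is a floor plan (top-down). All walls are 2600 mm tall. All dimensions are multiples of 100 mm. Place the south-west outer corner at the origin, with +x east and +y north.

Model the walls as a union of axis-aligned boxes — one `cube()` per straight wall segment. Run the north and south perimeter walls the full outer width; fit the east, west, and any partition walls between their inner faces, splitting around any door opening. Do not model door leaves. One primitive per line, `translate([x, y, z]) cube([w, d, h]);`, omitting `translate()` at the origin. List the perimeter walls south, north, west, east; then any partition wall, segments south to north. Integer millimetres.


cube([3000, 200, 2600]);
translate([0, 4800, 0]) cube([3000, 200, 2600]);
translate([0, 200, 0]) cube([200, 4600, 2600]);
translate([2800, 200, 0]) cube([200, 4600, 2600]);
translate([2000, 200, 0]) cube([200, 2000, 2600]);
translate([2000, 3200, 0]) cube([200, 1600, 2600]);


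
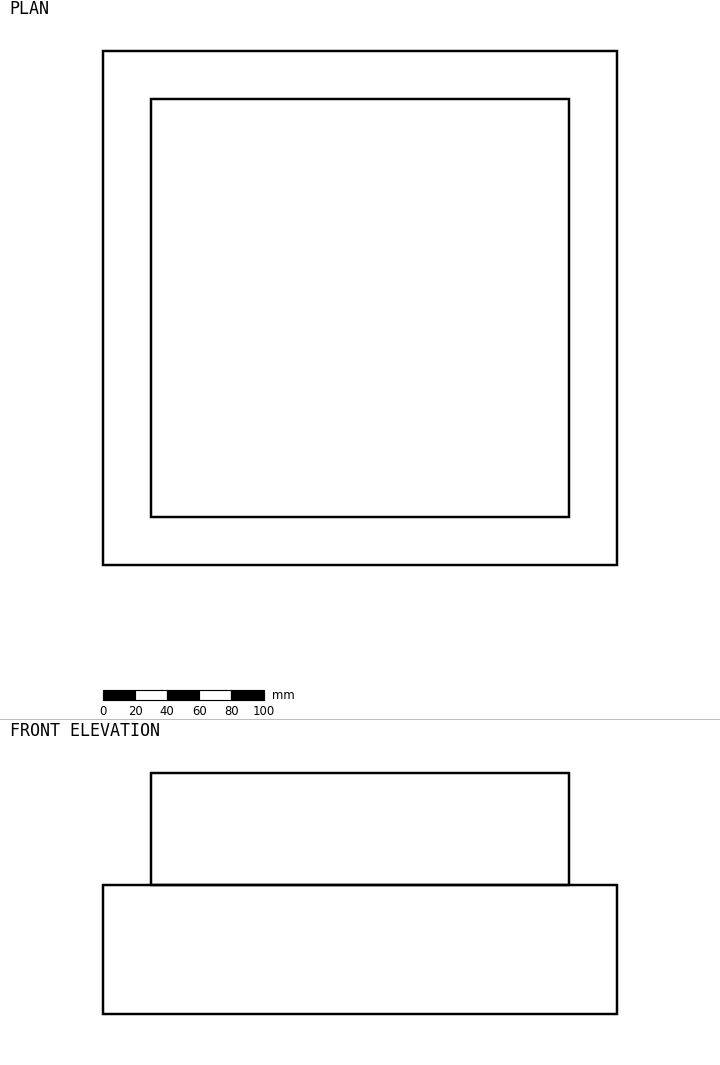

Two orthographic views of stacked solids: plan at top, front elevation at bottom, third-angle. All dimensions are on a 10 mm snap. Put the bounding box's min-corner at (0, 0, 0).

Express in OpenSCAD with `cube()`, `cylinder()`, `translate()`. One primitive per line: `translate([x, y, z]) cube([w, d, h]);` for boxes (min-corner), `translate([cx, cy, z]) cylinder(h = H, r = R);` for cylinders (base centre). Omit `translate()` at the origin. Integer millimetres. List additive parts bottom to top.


cube([320, 320, 80]);
translate([30, 30, 80]) cube([260, 260, 70]);
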